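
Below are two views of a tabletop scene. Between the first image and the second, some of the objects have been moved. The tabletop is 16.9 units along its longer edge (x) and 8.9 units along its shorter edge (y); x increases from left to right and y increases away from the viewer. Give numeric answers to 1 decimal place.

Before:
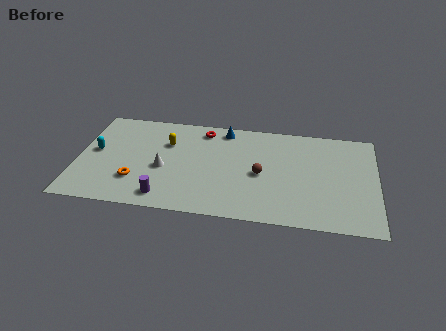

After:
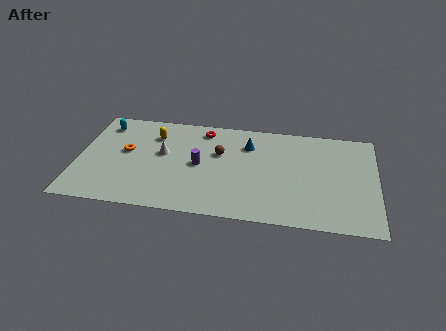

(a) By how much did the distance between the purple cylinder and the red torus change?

-3.4

Before: roughly 6.6 units apart; after: 3.2. That's 3.4 units closer together.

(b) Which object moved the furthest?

the purple cylinder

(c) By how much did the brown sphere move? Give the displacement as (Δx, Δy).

(-2.4, 1.5)

From the two frames, the brown sphere sits at roughly (10.4, 4.1) before and (8.0, 5.6) after.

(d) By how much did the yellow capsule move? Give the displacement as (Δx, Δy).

(-0.8, 0.6)

From the two frames, the yellow capsule sits at roughly (5.0, 6.1) before and (4.2, 6.7) after.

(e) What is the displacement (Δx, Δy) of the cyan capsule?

(0.3, 2.5)

From the two frames, the cyan capsule sits at roughly (1.0, 4.8) before and (1.3, 7.3) after.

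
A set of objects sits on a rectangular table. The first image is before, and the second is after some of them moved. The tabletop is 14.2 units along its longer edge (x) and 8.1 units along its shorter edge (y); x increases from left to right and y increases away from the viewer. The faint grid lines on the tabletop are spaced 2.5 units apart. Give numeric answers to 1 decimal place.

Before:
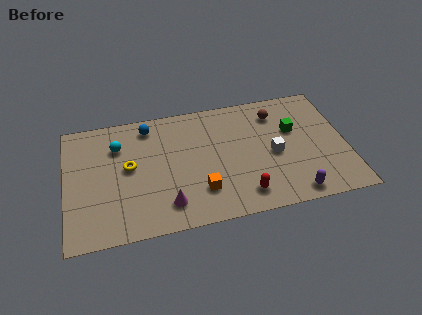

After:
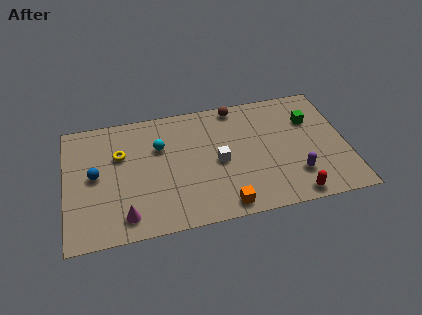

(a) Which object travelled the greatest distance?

the blue sphere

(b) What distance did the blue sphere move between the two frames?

3.9

From (4.3, 6.9) to (1.5, 4.2), the blue sphere covered √(2.8² + 2.7²) ≈ 3.9 units.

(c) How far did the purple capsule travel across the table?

1.2

The purple capsule moved from about (11.3, 0.9) to (11.5, 2.1), a distance of √(0.2² + 1.2²) ≈ 1.2.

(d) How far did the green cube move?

1.0

The green cube was near (11.6, 5.1) before and (12.5, 5.6) after, so it travelled √(0.9² + 0.5²) ≈ 1.0 units.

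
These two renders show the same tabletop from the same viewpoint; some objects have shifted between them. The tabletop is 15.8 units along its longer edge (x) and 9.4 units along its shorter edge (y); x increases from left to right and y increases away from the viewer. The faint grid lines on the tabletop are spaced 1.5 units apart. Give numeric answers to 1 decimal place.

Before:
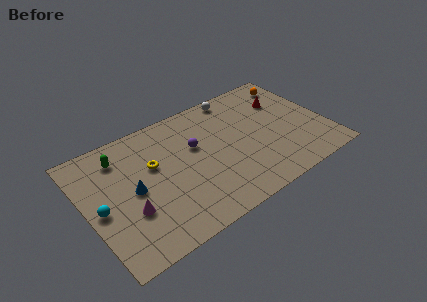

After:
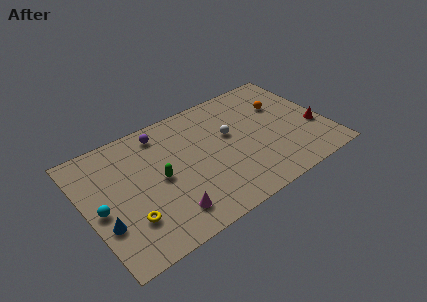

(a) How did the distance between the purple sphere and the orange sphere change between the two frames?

+0.6

They were about 7.5 units apart before and 8.1 after — 0.6 units further apart.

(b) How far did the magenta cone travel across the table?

2.7

From (2.5, 3.2) to (4.8, 1.8), the magenta cone covered √(2.3² + 1.4²) ≈ 2.7 units.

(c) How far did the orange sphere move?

1.9

From (14.5, 7.8) to (13.3, 6.3), the orange sphere covered √(1.2² + 1.5²) ≈ 1.9 units.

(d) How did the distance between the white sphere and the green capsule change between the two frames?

-3.1

They were about 8.1 units apart before and 5.0 after — 3.1 units closer together.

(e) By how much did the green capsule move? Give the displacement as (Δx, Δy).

(2.1, -2.9)

From the two frames, the green capsule sits at roughly (2.6, 7.5) before and (4.7, 4.6) after.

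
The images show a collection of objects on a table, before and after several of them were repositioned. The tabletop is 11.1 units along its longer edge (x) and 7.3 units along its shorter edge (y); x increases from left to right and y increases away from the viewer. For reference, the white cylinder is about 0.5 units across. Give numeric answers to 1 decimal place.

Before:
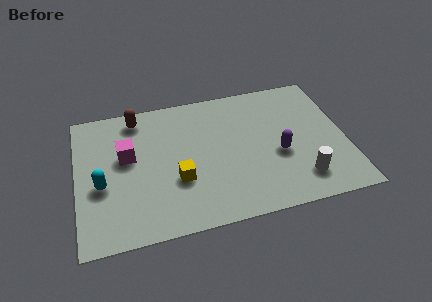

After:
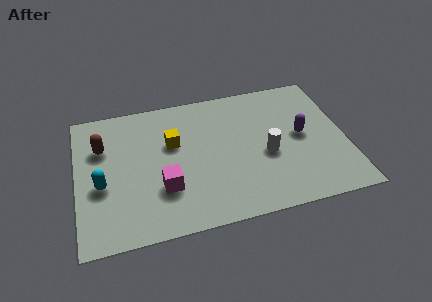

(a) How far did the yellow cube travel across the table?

2.0

The yellow cube moved from about (4.1, 2.6) to (4.0, 4.6), a distance of √(0.1² + 2.0²) ≈ 2.0.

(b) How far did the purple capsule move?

1.3

The purple capsule was near (8.3, 3.0) before and (9.3, 3.8) after, so it travelled √(1.0² + 0.8²) ≈ 1.3 units.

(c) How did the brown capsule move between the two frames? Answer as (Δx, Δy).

(-1.5, -1.3)

From the two frames, the brown capsule sits at roughly (2.6, 6.3) before and (1.1, 5.0) after.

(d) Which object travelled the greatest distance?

the magenta cube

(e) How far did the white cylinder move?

2.1

From (9.1, 1.5) to (7.8, 3.1), the white cylinder covered √(1.3² + 1.6²) ≈ 2.1 units.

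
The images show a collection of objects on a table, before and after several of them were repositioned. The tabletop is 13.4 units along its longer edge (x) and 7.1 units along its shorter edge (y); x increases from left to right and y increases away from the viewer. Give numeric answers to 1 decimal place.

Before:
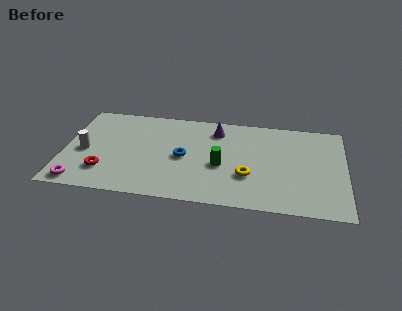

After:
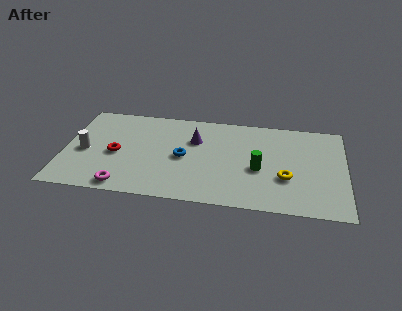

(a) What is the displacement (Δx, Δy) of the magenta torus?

(2.1, 0.0)

From the two frames, the magenta torus sits at roughly (0.9, 0.8) before and (3.0, 0.8) after.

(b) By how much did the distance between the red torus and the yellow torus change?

+1.3

The distance was about 6.8 in the first image and 8.1 in the second, so they moved 1.3 units further apart.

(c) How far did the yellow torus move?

1.8

The yellow torus moved from about (8.8, 2.4) to (10.6, 2.5), a distance of √(1.8² + 0.1²) ≈ 1.8.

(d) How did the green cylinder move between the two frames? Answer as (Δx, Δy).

(1.8, 0.0)

The green cylinder was at about (7.5, 3.0) and moved to about (9.3, 3.0).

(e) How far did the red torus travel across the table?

1.5

The red torus moved from about (2.0, 1.8) to (2.5, 3.2), a distance of √(0.5² + 1.4²) ≈ 1.5.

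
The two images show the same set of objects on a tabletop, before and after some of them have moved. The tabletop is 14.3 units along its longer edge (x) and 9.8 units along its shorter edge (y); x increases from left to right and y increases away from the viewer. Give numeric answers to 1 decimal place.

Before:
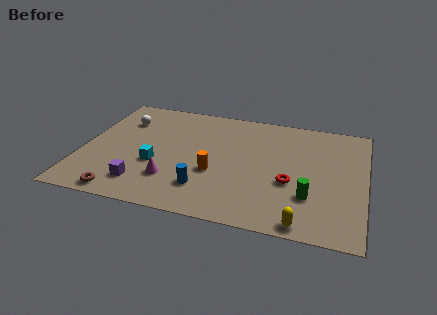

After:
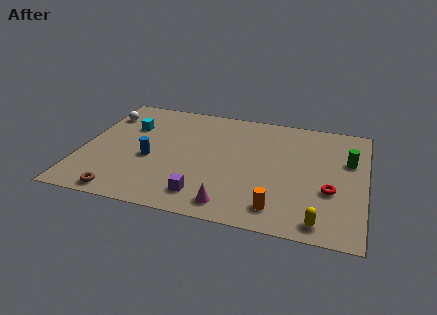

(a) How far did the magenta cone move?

3.4

The magenta cone was near (4.7, 2.6) before and (7.8, 1.3) after, so it travelled √(3.1² + 1.3²) ≈ 3.4 units.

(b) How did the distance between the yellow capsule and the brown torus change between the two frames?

+0.8

Before: roughly 9.0 units apart; after: 9.8. That's 0.8 units further apart.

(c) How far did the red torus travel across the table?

2.0

The red torus moved from about (10.6, 3.8) to (12.6, 3.6), a distance of √(2.0² + 0.2²) ≈ 2.0.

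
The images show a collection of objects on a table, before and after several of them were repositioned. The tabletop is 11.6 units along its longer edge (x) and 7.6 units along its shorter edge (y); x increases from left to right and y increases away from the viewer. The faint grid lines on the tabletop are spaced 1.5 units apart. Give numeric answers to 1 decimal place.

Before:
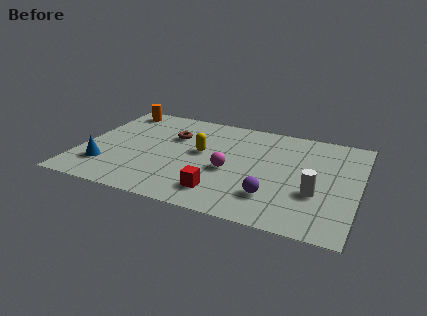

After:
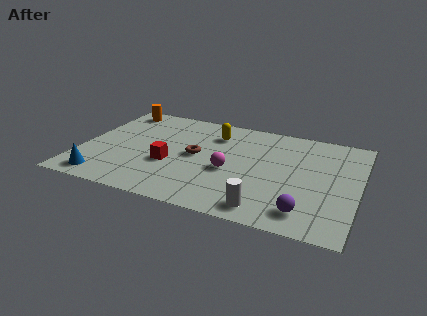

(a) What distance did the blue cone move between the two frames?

0.9

The blue cone was near (1.2, 1.9) before and (1.2, 1.0) after, so it travelled √(0.0² + 0.9²) ≈ 0.9 units.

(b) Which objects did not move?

the orange cylinder and the magenta sphere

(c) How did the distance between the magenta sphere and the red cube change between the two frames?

+0.8

Before: roughly 1.7 units apart; after: 2.5. That's 0.8 units further apart.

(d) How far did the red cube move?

2.7

From (6.1, 1.5) to (3.8, 2.9), the red cube covered √(2.3² + 1.4²) ≈ 2.7 units.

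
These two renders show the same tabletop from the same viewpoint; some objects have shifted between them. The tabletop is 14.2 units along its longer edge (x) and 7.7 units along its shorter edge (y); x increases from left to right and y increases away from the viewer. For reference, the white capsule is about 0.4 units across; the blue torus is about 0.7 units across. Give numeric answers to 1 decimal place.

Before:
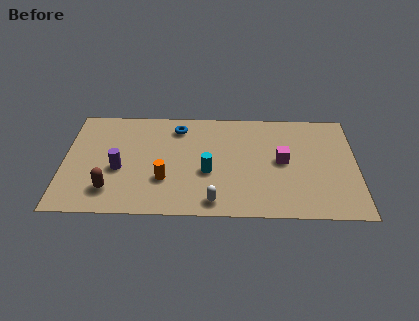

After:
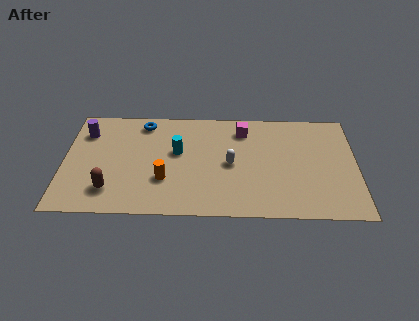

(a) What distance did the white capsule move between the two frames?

2.8

From (7.3, 1.0) to (8.1, 3.7), the white capsule covered √(0.8² + 2.7²) ≈ 2.8 units.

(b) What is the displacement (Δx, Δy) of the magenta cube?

(-1.9, 2.2)

The magenta cube was at about (10.6, 4.0) and moved to about (8.7, 6.2).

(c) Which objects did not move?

the brown capsule and the orange cylinder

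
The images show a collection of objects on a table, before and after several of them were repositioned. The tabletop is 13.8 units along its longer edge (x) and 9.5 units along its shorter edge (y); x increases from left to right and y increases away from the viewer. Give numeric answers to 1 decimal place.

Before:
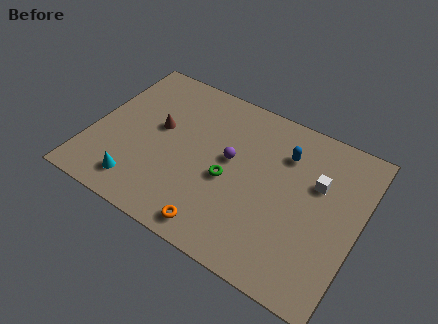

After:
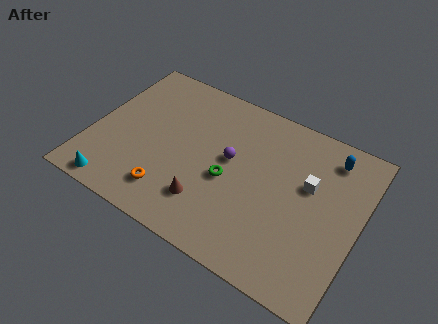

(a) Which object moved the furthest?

the brown cone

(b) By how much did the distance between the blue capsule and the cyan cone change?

+3.6

They were about 8.7 units apart before and 12.3 after — 3.6 units further apart.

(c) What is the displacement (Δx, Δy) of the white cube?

(-0.4, -0.3)

From the two frames, the white cube sits at roughly (11.5, 6.1) before and (11.1, 5.8) after.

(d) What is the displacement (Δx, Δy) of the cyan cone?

(-1.1, -0.7)

The cyan cone started near (2.9, 1.6) and ended near (1.8, 0.9).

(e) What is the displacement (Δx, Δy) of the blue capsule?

(2.2, 0.9)

The blue capsule was at about (9.7, 7.0) and moved to about (11.9, 7.9).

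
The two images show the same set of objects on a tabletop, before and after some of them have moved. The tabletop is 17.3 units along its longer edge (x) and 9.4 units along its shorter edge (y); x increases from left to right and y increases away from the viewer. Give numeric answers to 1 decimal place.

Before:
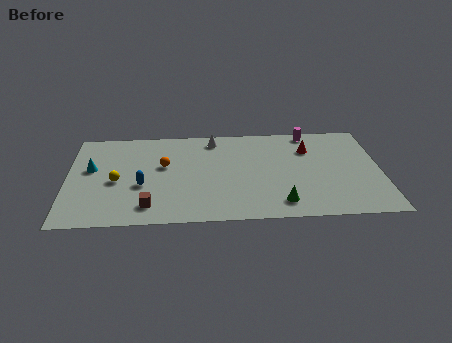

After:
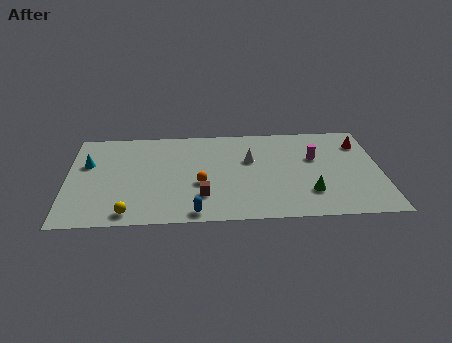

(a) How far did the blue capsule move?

4.0

The blue capsule was near (4.1, 3.7) before and (7.0, 0.9) after, so it travelled √(2.9² + 2.8²) ≈ 4.0 units.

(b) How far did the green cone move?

1.8

From (11.7, 1.6) to (13.3, 2.5), the green cone covered √(1.6² + 0.9²) ≈ 1.8 units.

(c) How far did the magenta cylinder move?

2.6

From (13.5, 8.5) to (13.7, 5.9), the magenta cylinder covered √(0.2² + 2.6²) ≈ 2.6 units.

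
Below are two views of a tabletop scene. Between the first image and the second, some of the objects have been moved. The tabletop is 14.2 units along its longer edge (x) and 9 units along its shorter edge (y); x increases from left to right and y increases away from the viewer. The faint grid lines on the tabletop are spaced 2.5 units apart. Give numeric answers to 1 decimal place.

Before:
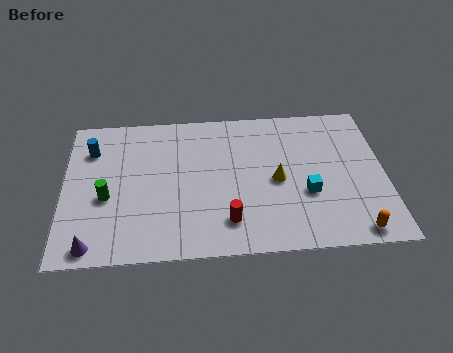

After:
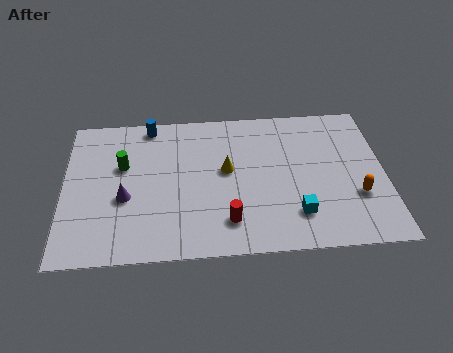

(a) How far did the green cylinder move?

2.0

The green cylinder was near (1.9, 3.7) before and (2.6, 5.6) after, so it travelled √(0.7² + 1.9²) ≈ 2.0 units.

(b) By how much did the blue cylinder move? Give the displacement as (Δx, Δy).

(2.6, 1.4)

From the two frames, the blue cylinder sits at roughly (1.2, 6.7) before and (3.8, 8.1) after.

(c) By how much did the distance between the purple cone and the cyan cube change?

-2.1

The distance was about 9.7 in the first image and 7.6 in the second, so they moved 2.1 units closer together.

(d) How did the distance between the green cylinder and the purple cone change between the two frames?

-0.9

They were about 2.9 units apart before and 2.0 after — 0.9 units closer together.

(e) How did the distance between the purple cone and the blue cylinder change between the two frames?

-1.2

They were about 5.8 units apart before and 4.6 after — 1.2 units closer together.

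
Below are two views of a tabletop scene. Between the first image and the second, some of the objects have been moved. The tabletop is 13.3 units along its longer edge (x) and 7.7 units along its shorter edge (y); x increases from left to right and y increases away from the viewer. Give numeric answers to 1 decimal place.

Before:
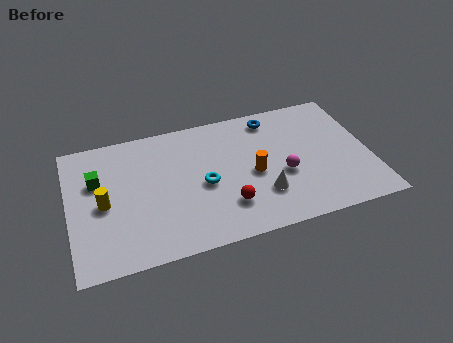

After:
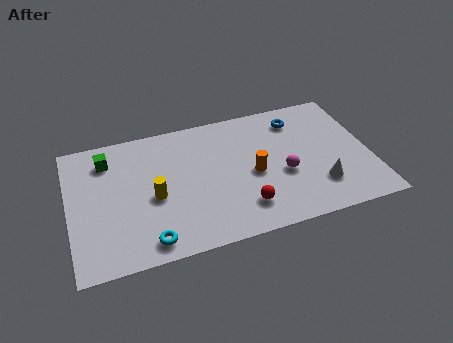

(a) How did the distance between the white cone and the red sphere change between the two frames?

+1.8

Before: roughly 1.6 units apart; after: 3.4. That's 1.8 units further apart.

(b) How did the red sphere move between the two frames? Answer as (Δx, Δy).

(0.7, -0.3)

The red sphere started near (6.8, 2.0) and ended near (7.5, 1.7).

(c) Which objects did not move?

the magenta sphere and the orange cylinder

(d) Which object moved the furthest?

the cyan torus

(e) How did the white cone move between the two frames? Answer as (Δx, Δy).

(2.5, -0.2)

The white cone started near (8.4, 2.2) and ended near (10.9, 2.0).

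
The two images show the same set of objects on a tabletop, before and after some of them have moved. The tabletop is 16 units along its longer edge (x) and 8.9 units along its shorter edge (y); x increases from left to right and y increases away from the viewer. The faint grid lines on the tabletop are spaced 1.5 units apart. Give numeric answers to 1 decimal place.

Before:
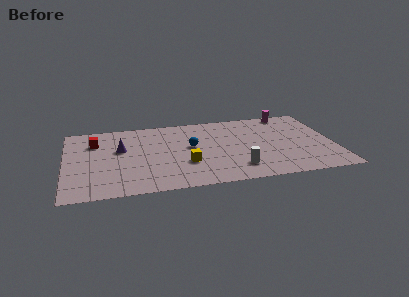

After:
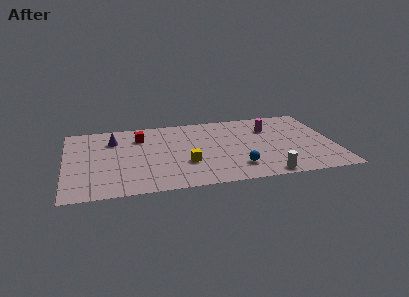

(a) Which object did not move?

the yellow cube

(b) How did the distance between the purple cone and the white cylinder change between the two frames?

+2.9

The distance was about 7.6 in the first image and 10.5 in the second, so they moved 2.9 units further apart.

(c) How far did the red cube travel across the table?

2.7

From (1.8, 6.5) to (4.5, 6.7), the red cube covered √(2.7² + 0.2²) ≈ 2.7 units.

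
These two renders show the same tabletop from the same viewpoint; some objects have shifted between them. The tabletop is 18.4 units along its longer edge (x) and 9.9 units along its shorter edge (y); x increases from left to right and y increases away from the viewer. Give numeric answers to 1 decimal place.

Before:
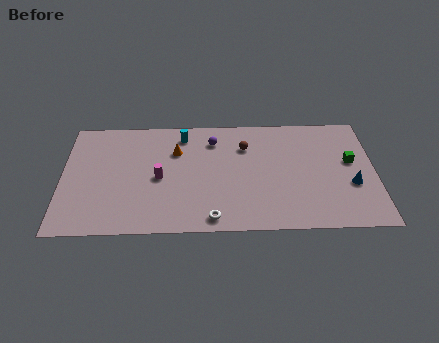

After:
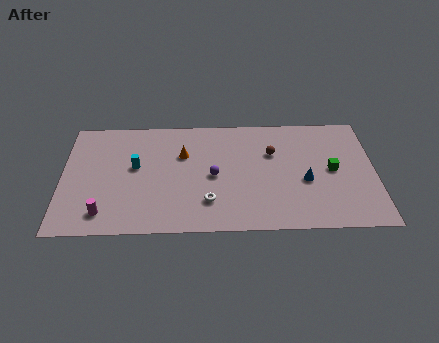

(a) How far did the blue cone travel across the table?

2.7

The blue cone was near (17.0, 3.7) before and (14.3, 4.1) after, so it travelled √(2.7² + 0.4²) ≈ 2.7 units.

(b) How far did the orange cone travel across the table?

0.5

The orange cone moved from about (6.7, 6.9) to (7.1, 6.6), a distance of √(0.4² + 0.3²) ≈ 0.5.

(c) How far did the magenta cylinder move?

4.3

From (5.7, 4.6) to (2.5, 1.7), the magenta cylinder covered √(3.2² + 2.9²) ≈ 4.3 units.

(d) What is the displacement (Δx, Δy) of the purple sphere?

(0.0, -3.1)

From the two frames, the purple sphere sits at roughly (8.9, 7.8) before and (8.9, 4.7) after.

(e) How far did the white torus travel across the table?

1.4

From (8.8, 1.1) to (8.6, 2.5), the white torus covered √(0.2² + 1.4²) ≈ 1.4 units.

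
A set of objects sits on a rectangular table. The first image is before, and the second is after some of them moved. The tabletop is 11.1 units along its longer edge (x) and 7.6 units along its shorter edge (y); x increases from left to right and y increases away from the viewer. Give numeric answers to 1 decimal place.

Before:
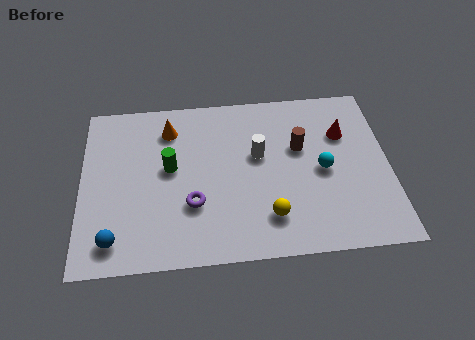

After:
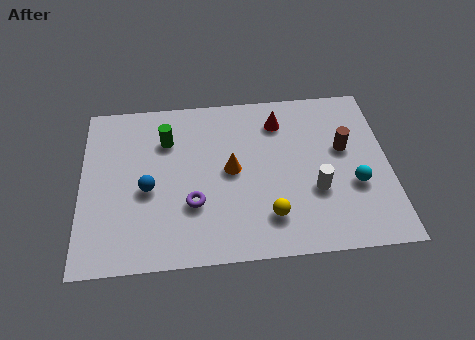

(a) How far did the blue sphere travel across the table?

2.4

The blue sphere was near (1.2, 1.2) before and (2.4, 3.3) after, so it travelled √(1.2² + 2.1²) ≈ 2.4 units.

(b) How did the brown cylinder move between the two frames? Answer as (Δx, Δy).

(1.6, -0.2)

The brown cylinder was at about (7.9, 4.7) and moved to about (9.5, 4.5).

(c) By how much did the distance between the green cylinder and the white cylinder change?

+2.8

The distance was about 3.2 in the first image and 6.0 in the second, so they moved 2.8 units further apart.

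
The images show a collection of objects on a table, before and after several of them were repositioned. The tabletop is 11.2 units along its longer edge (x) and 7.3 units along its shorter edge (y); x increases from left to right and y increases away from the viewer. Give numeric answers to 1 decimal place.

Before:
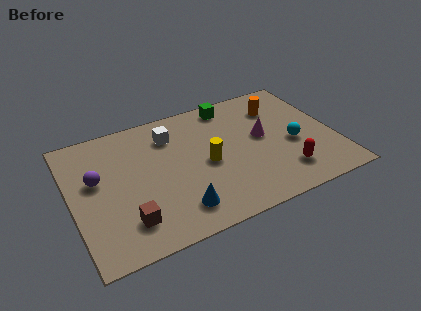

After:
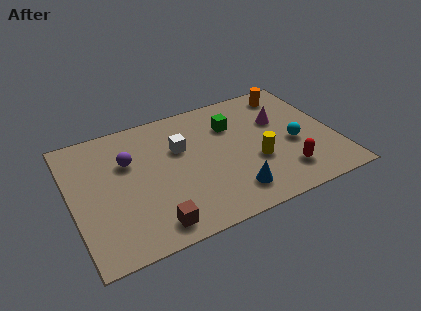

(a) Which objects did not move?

the red capsule and the cyan sphere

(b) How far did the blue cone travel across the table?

2.3

From (4.2, 1.4) to (6.5, 1.4), the blue cone covered √(2.3² + 0.0²) ≈ 2.3 units.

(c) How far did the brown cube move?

1.2

The brown cube moved from about (2.1, 1.6) to (3.1, 1.0), a distance of √(1.0² + 0.6²) ≈ 1.2.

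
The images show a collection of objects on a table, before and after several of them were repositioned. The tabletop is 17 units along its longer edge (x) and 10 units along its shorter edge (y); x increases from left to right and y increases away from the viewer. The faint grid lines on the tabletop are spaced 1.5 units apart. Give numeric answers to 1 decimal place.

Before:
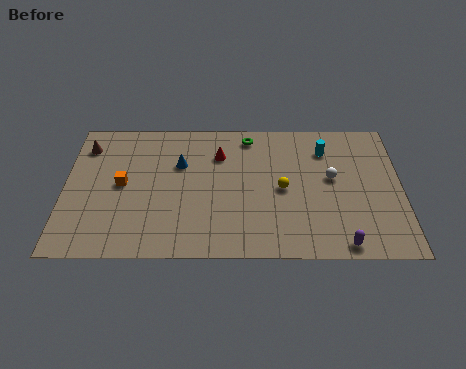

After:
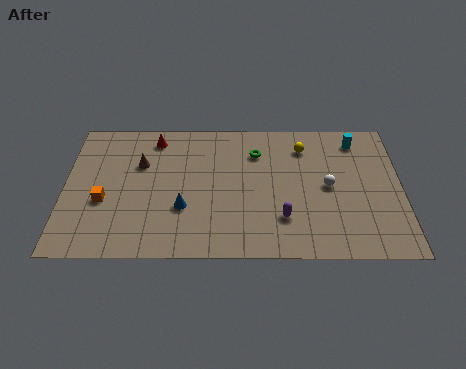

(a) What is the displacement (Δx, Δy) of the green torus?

(0.4, -1.2)

From the two frames, the green torus sits at roughly (9.3, 8.7) before and (9.7, 7.5) after.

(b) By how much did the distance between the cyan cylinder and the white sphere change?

+1.6

They were about 2.1 units apart before and 3.7 after — 1.6 units further apart.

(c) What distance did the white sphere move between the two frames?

0.6

The white sphere was near (13.5, 5.6) before and (13.3, 5.0) after, so it travelled √(0.2² + 0.6²) ≈ 0.6 units.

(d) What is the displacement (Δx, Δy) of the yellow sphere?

(1.1, 3.1)

From the two frames, the yellow sphere sits at roughly (11.0, 4.8) before and (12.1, 7.9) after.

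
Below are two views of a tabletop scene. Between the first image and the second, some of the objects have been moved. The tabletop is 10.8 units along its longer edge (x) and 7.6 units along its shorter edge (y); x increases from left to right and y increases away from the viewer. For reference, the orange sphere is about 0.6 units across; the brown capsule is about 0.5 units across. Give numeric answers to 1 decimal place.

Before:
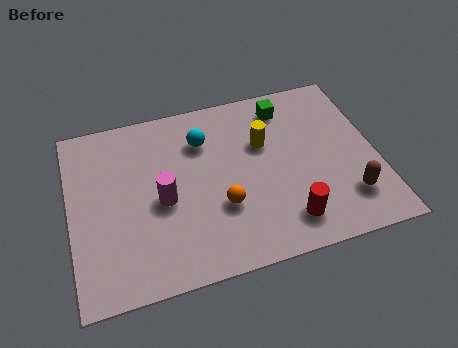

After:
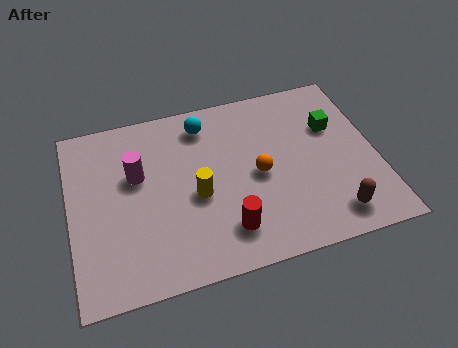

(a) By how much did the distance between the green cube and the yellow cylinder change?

+3.6

Before: roughly 1.7 units apart; after: 5.3. That's 3.6 units further apart.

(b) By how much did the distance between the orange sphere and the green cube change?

-1.4

They were about 4.5 units apart before and 3.1 after — 1.4 units closer together.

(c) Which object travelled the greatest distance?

the yellow cylinder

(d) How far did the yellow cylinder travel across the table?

3.0

The yellow cylinder moved from about (6.9, 4.9) to (4.4, 3.3), a distance of √(2.5² + 1.6²) ≈ 3.0.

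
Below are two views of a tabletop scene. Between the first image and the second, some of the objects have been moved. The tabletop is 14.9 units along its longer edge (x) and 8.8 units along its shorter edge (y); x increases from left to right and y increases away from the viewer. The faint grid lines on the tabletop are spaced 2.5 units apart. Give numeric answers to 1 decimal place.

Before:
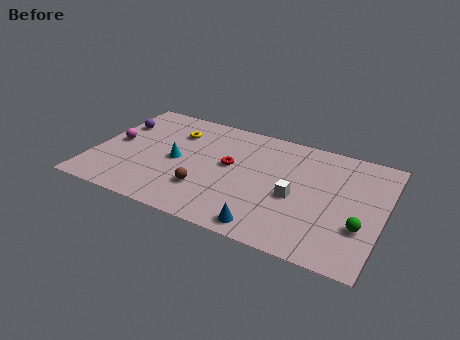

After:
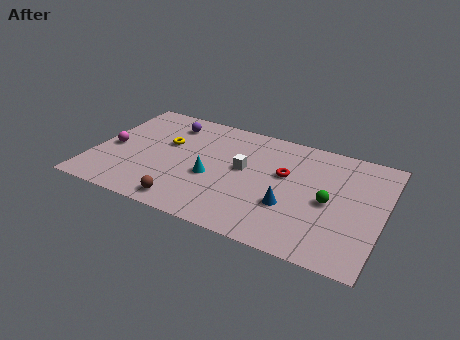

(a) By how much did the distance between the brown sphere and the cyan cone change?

+0.3

Before: roughly 2.4 units apart; after: 2.7. That's 0.3 units further apart.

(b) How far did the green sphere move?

2.1

The green sphere moved from about (13.9, 2.9) to (12.2, 4.1), a distance of √(1.7² + 1.2²) ≈ 2.1.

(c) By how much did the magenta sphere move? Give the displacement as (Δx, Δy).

(-0.1, -0.5)

From the two frames, the magenta sphere sits at roughly (1.0, 4.5) before and (0.9, 4.0) after.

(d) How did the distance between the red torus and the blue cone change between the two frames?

-2.2

The distance was about 4.6 in the first image and 2.4 in the second, so they moved 2.2 units closer together.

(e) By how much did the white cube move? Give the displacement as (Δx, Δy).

(-2.8, 1.1)

The white cube started near (10.5, 3.8) and ended near (7.7, 4.9).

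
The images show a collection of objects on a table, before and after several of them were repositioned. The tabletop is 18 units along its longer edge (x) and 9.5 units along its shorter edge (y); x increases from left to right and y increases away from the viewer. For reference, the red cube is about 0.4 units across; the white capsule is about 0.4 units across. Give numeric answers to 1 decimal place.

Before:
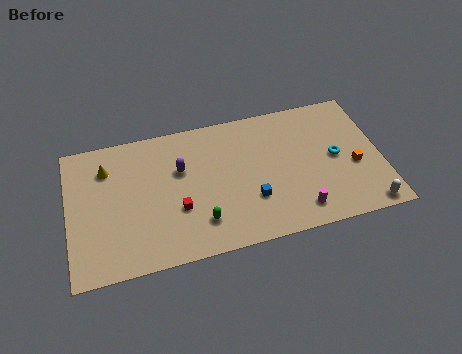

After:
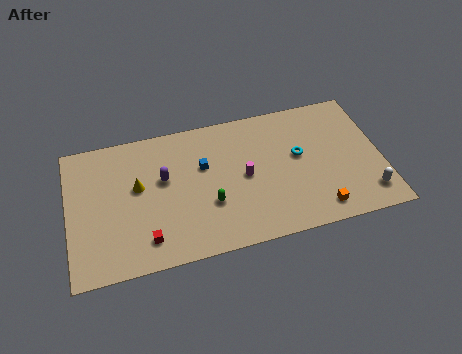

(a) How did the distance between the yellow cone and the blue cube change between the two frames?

-5.3

Before: roughly 9.1 units apart; after: 3.8. That's 5.3 units closer together.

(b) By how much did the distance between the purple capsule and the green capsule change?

-0.5

The distance was about 4.0 in the first image and 3.5 in the second, so they moved 0.5 units closer together.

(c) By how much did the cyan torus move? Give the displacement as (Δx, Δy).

(-2.1, 0.6)

The cyan torus started near (15.4, 4.8) and ended near (13.3, 5.4).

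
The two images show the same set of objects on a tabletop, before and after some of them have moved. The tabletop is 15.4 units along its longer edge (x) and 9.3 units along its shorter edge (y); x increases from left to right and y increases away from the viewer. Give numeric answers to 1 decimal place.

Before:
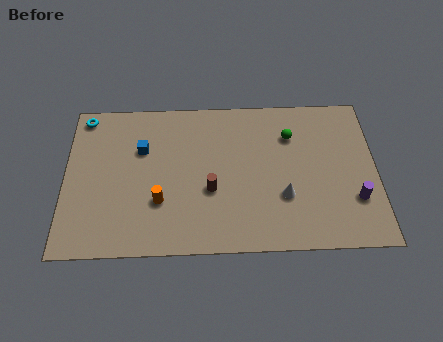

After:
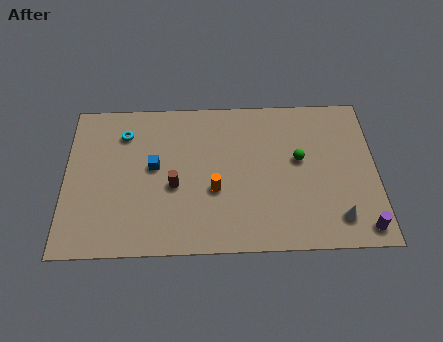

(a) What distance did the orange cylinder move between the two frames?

2.8

From (4.7, 3.0) to (7.4, 3.6), the orange cylinder covered √(2.7² + 0.6²) ≈ 2.8 units.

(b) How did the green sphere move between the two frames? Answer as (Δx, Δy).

(0.4, -1.5)

The green sphere started near (11.2, 6.8) and ended near (11.6, 5.3).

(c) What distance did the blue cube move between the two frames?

1.3

The blue cube was near (3.8, 6.2) before and (4.4, 5.1) after, so it travelled √(0.6² + 1.1²) ≈ 1.3 units.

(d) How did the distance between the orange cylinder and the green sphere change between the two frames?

-3.0

The distance was about 7.5 in the first image and 4.5 in the second, so they moved 3.0 units closer together.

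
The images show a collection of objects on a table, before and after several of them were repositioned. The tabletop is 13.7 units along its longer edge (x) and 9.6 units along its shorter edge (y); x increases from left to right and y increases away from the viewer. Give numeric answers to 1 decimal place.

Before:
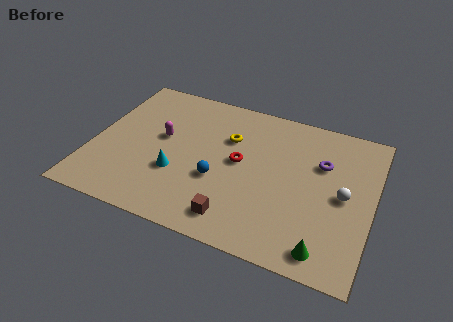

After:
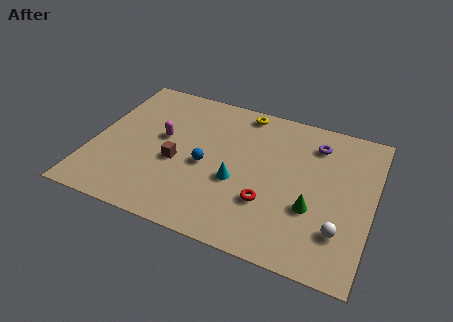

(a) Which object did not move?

the magenta capsule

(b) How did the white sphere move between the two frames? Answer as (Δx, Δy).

(0.0, -2.2)

From the two frames, the white sphere sits at roughly (12.3, 4.7) before and (12.3, 2.5) after.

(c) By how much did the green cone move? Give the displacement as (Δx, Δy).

(-0.8, 2.2)

From the two frames, the green cone sits at roughly (11.7, 1.2) before and (10.9, 3.4) after.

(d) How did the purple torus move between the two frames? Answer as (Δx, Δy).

(-0.4, 1.2)

The purple torus was at about (11.1, 6.4) and moved to about (10.7, 7.6).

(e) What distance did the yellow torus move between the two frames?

2.2

From (6.5, 6.5) to (7.0, 8.6), the yellow torus covered √(0.5² + 2.1²) ≈ 2.2 units.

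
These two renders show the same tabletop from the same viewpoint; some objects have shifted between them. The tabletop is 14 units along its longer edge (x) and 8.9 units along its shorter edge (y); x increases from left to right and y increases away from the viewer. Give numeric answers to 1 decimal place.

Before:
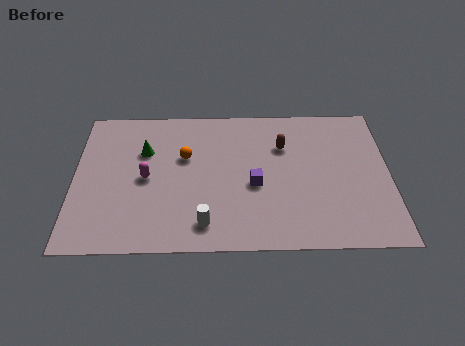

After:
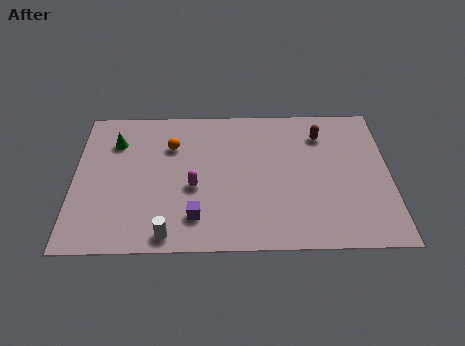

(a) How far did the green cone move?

1.4

The green cone moved from about (3.1, 6.0) to (1.8, 6.6), a distance of √(1.3² + 0.6²) ≈ 1.4.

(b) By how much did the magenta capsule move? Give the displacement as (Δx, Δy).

(2.1, -0.6)

The magenta capsule was at about (3.2, 4.3) and moved to about (5.3, 3.7).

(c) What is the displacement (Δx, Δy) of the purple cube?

(-2.6, -1.9)

From the two frames, the purple cube sits at roughly (8.0, 3.8) before and (5.4, 1.9) after.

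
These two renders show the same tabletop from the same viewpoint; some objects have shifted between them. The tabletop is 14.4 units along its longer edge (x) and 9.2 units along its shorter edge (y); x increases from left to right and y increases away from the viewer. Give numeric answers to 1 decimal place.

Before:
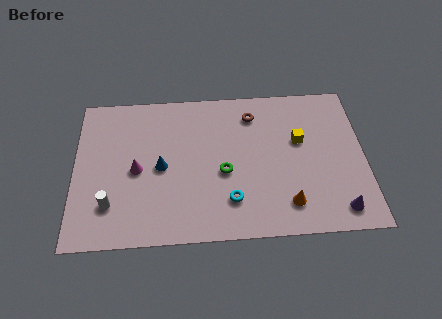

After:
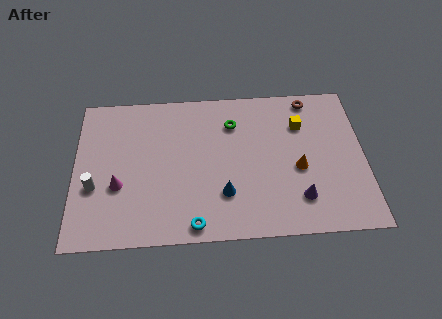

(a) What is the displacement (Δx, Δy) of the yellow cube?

(0.1, 1.0)

The yellow cube started near (11.2, 5.6) and ended near (11.3, 6.6).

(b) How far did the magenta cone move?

1.3

The magenta cone moved from about (3.1, 4.3) to (2.2, 3.4), a distance of √(0.9² + 0.9²) ≈ 1.3.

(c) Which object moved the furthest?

the blue cone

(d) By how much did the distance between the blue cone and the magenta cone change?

+4.1

The distance was about 1.2 in the first image and 5.3 in the second, so they moved 4.1 units further apart.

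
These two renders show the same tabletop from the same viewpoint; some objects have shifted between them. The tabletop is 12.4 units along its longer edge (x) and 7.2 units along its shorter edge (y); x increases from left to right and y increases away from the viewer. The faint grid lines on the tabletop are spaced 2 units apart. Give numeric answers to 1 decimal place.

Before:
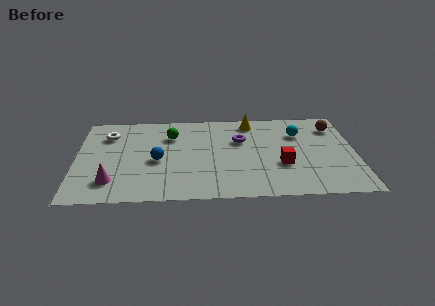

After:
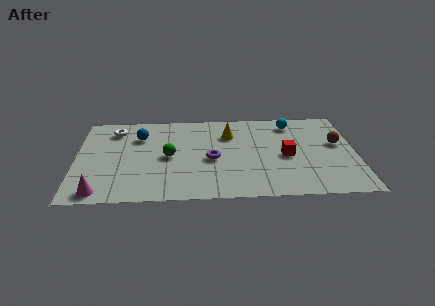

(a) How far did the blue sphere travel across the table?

2.2

From (3.6, 3.2) to (2.8, 5.2), the blue sphere covered √(0.8² + 2.0²) ≈ 2.2 units.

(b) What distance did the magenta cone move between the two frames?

0.9

The magenta cone moved from about (1.6, 1.6) to (1.1, 0.8), a distance of √(0.5² + 0.8²) ≈ 0.9.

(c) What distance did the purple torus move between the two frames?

2.0

From (7.3, 4.7) to (6.0, 3.2), the purple torus covered √(1.3² + 1.5²) ≈ 2.0 units.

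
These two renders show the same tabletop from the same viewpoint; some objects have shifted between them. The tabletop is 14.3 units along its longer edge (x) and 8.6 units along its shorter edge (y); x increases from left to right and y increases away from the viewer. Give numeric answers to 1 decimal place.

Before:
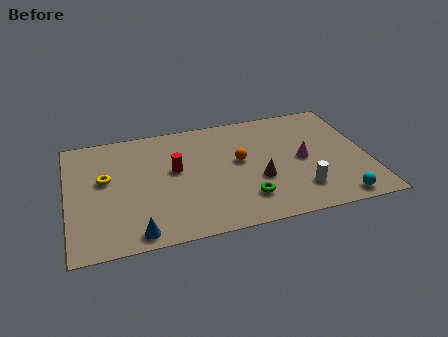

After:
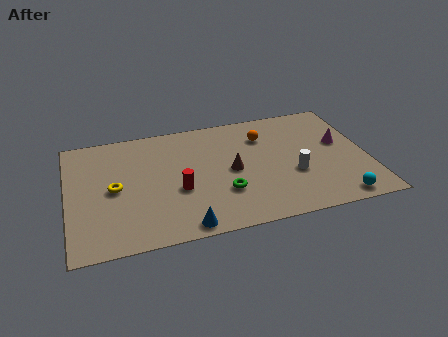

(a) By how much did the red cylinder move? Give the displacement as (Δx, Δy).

(0.1, -1.5)

The red cylinder started near (5.1, 4.9) and ended near (5.2, 3.4).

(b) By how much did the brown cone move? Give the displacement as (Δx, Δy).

(-1.2, 1.0)

The brown cone was at about (9.0, 3.2) and moved to about (7.8, 4.2).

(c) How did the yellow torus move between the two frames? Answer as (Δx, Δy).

(0.4, -0.8)

The yellow torus was at about (1.8, 5.0) and moved to about (2.2, 4.2).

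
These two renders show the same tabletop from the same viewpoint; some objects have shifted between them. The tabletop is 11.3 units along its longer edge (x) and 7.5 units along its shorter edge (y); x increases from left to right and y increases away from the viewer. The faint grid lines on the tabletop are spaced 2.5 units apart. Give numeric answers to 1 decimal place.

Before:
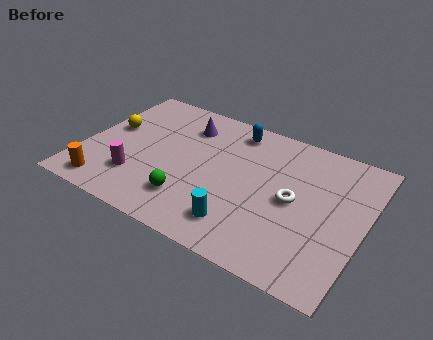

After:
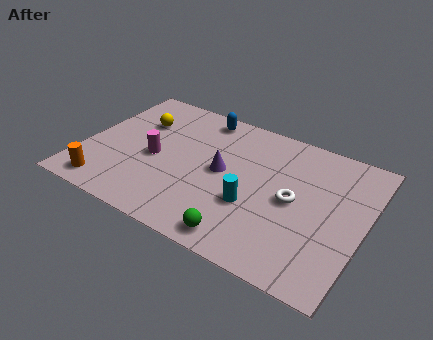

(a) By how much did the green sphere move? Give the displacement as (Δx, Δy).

(2.3, -0.9)

The green sphere was at about (4.6, 1.8) and moved to about (6.9, 0.9).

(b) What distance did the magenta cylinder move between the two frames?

1.5

The magenta cylinder moved from about (2.4, 2.0) to (2.9, 3.4), a distance of √(0.5² + 1.4²) ≈ 1.5.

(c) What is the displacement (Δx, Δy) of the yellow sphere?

(1.0, 0.9)

The yellow sphere was at about (0.9, 4.3) and moved to about (1.9, 5.2).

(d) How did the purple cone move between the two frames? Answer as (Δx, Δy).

(1.8, -1.9)

From the two frames, the purple cone sits at roughly (3.8, 5.8) before and (5.6, 3.9) after.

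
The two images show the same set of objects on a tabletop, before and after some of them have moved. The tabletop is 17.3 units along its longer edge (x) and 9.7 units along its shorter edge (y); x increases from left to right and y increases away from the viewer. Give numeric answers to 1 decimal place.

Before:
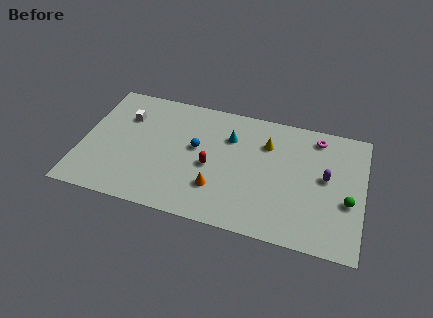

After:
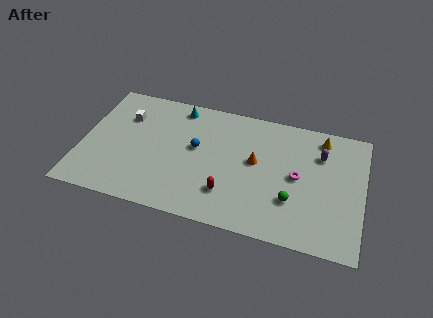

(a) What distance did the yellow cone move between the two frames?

3.5

The yellow cone moved from about (11.3, 7.0) to (14.6, 8.3), a distance of √(3.3² + 1.3²) ≈ 3.5.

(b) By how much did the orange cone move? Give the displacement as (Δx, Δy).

(2.2, 2.7)

The orange cone was at about (8.5, 2.7) and moved to about (10.7, 5.4).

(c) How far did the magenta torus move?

3.5

The magenta torus was near (14.3, 8.3) before and (13.3, 4.9) after, so it travelled √(1.0² + 3.4²) ≈ 3.5 units.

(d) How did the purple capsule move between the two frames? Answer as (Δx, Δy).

(-0.4, 1.7)

From the two frames, the purple capsule sits at roughly (15.0, 5.3) before and (14.6, 7.0) after.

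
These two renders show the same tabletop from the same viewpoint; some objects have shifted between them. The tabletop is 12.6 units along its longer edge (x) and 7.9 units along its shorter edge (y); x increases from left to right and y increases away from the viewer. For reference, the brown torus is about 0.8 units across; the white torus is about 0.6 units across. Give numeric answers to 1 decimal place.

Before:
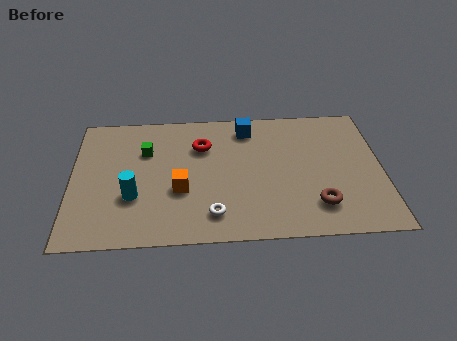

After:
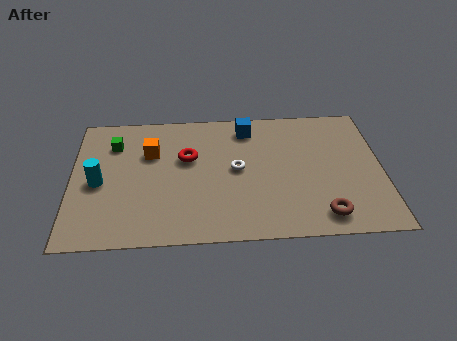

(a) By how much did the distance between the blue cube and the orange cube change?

-0.4

Before: roughly 4.6 units apart; after: 4.2. That's 0.4 units closer together.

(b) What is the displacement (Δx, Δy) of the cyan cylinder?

(-1.4, 0.9)

From the two frames, the cyan cylinder sits at roughly (2.5, 2.7) before and (1.1, 3.6) after.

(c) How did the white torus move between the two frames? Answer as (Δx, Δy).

(1.0, 2.6)

From the two frames, the white torus sits at roughly (5.7, 1.5) before and (6.7, 4.1) after.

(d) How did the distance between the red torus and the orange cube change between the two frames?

-1.2

Before: roughly 2.8 units apart; after: 1.6. That's 1.2 units closer together.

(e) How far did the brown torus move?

0.6

The brown torus moved from about (9.9, 1.8) to (10.1, 1.2), a distance of √(0.2² + 0.6²) ≈ 0.6.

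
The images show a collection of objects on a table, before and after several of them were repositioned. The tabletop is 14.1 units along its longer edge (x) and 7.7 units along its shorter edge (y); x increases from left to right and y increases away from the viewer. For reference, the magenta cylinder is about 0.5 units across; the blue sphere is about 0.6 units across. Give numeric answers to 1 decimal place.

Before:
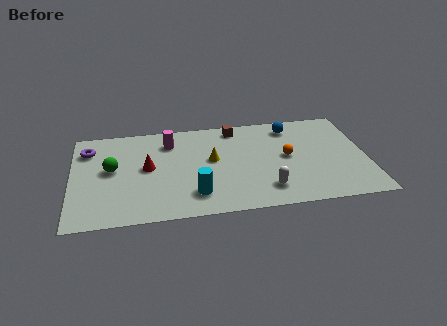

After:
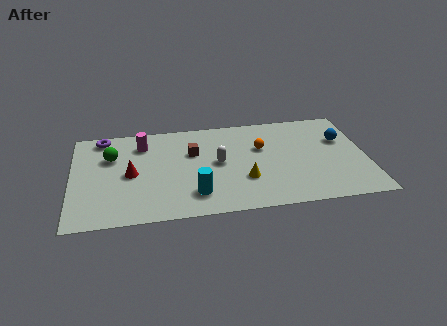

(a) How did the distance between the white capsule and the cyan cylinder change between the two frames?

-0.8

Before: roughly 3.4 units apart; after: 2.6. That's 0.8 units closer together.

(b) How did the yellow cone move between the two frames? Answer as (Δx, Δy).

(1.5, -1.8)

The yellow cone started near (6.7, 4.3) and ended near (8.2, 2.5).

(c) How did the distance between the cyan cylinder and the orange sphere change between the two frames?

-0.5

The distance was about 5.1 in the first image and 4.6 in the second, so they moved 0.5 units closer together.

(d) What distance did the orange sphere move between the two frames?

1.5

The orange sphere moved from about (10.3, 4.0) to (9.1, 4.9), a distance of √(1.2² + 0.9²) ≈ 1.5.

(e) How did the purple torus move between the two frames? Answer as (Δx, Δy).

(0.7, 0.9)

The purple torus started near (0.8, 5.9) and ended near (1.5, 6.8).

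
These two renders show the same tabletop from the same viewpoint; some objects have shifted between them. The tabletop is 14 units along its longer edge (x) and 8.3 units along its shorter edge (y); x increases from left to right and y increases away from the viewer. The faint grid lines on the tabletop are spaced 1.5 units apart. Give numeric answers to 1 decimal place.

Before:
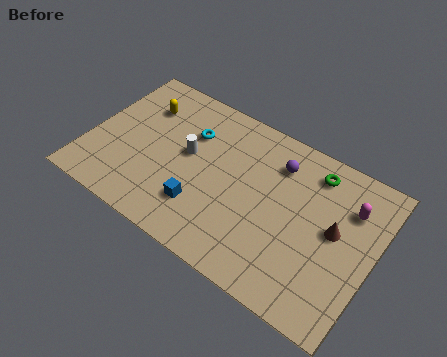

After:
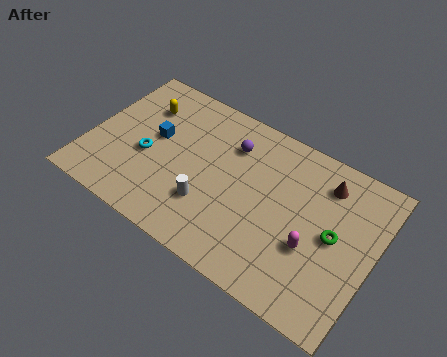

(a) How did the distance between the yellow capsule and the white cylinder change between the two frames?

+2.4

The distance was about 3.0 in the first image and 5.4 in the second, so they moved 2.4 units further apart.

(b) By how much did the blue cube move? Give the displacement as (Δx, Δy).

(-2.8, 2.5)

The blue cube was at about (5.9, 2.2) and moved to about (3.1, 4.7).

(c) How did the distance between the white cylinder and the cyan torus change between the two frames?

+2.2

They were about 1.2 units apart before and 3.4 after — 2.2 units further apart.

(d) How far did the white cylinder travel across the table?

2.5

The white cylinder moved from about (4.8, 4.6) to (6.2, 2.5), a distance of √(1.4² + 2.1²) ≈ 2.5.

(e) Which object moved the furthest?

the blue cube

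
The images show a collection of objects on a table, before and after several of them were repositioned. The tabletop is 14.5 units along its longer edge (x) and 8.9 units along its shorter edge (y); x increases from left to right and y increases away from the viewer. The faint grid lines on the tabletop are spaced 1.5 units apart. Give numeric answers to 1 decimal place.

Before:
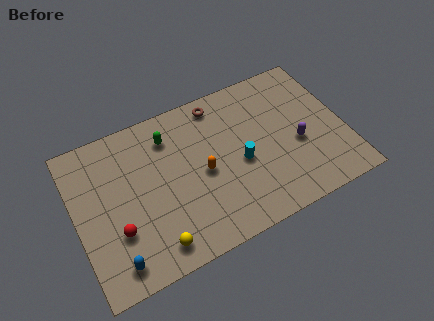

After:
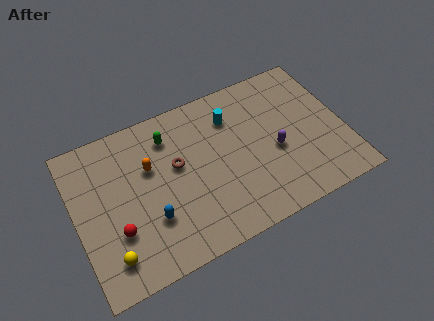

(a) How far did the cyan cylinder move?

2.8

The cyan cylinder moved from about (8.8, 3.9) to (8.7, 6.7), a distance of √(0.1² + 2.8²) ≈ 2.8.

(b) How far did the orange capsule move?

3.1

The orange capsule moved from about (6.8, 4.2) to (4.1, 5.7), a distance of √(2.7² + 1.5²) ≈ 3.1.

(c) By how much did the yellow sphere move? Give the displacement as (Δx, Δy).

(-2.3, 0.4)

The yellow sphere was at about (3.8, 1.3) and moved to about (1.5, 1.7).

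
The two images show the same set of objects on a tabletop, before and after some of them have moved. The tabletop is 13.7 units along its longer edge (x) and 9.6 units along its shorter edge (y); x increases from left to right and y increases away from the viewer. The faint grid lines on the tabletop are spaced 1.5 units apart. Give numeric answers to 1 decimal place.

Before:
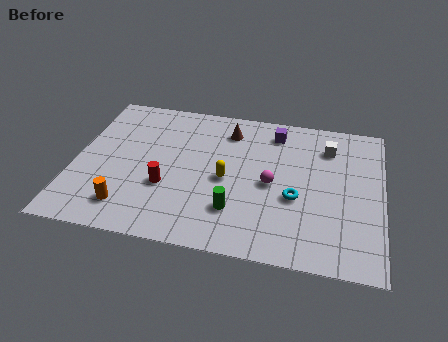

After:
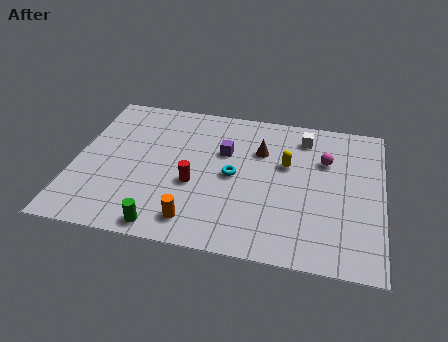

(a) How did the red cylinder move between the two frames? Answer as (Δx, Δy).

(1.2, 0.4)

The red cylinder was at about (4.2, 3.4) and moved to about (5.4, 3.8).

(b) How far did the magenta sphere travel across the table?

3.0

The magenta sphere moved from about (8.8, 4.5) to (11.1, 6.5), a distance of √(2.3² + 2.0²) ≈ 3.0.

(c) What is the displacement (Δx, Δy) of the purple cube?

(-2.2, -1.8)

The purple cube was at about (8.8, 8.0) and moved to about (6.6, 6.2).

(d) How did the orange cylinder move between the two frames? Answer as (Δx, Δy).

(3.0, -0.3)

From the two frames, the orange cylinder sits at roughly (2.6, 1.8) before and (5.6, 1.5) after.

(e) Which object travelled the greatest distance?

the green cylinder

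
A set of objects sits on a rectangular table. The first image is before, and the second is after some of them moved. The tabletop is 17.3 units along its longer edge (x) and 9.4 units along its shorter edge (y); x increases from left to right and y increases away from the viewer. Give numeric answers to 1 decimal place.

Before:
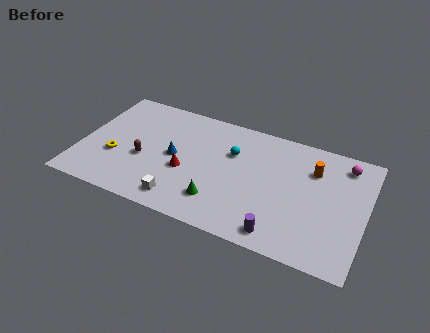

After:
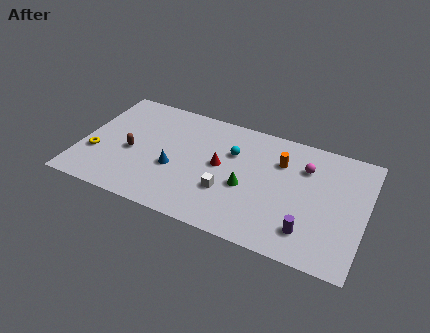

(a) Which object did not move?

the cyan sphere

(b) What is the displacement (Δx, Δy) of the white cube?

(2.6, 1.7)

The white cube started near (6.5, 1.4) and ended near (9.1, 3.1).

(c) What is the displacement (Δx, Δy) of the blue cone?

(0.1, -1.0)

From the two frames, the blue cone sits at roughly (5.7, 4.7) before and (5.8, 3.7) after.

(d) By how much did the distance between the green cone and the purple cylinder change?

+0.4

They were about 3.9 units apart before and 4.3 after — 0.4 units further apart.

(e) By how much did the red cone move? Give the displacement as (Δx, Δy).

(2.0, 1.2)

The red cone was at about (6.5, 3.8) and moved to about (8.5, 5.0).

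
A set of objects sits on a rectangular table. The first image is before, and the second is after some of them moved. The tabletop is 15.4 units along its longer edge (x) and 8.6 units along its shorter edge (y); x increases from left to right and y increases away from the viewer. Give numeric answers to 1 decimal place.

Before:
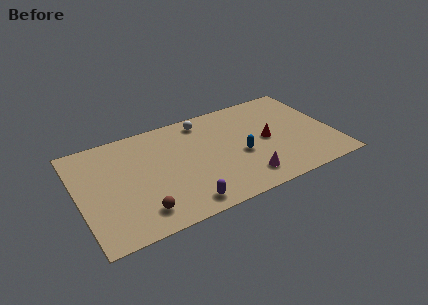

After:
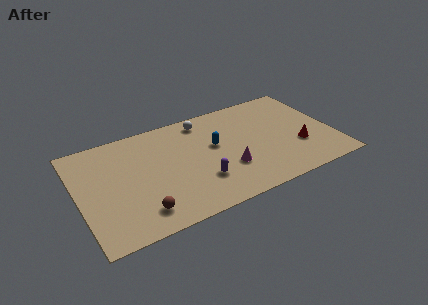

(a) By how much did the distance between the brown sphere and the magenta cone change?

-0.8

They were about 6.3 units apart before and 5.5 after — 0.8 units closer together.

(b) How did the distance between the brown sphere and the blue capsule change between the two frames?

-0.6

Before: roughly 6.6 units apart; after: 6.0. That's 0.6 units closer together.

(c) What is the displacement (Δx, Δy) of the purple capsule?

(1.2, 1.4)

The purple capsule started near (5.9, 1.1) and ended near (7.1, 2.5).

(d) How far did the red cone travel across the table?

2.2

The red cone moved from about (11.4, 4.2) to (13.2, 2.9), a distance of √(1.8² + 1.3²) ≈ 2.2.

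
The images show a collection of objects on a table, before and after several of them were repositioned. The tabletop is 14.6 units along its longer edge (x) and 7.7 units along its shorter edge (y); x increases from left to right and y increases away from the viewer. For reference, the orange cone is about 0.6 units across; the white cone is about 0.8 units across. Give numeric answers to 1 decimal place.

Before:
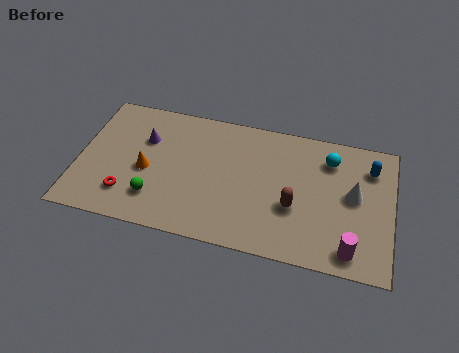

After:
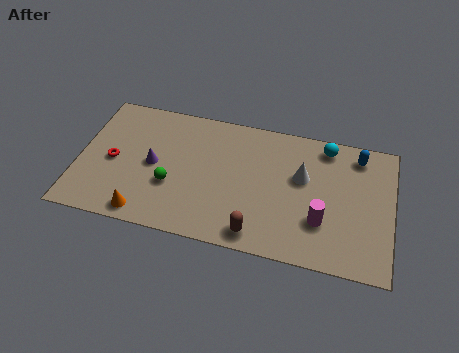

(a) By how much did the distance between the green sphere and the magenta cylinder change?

-2.1

Before: roughly 9.1 units apart; after: 7.0. That's 2.1 units closer together.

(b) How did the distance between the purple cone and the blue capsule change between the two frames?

-0.7

Before: roughly 10.5 units apart; after: 9.8. That's 0.7 units closer together.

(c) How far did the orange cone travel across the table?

2.5

The orange cone moved from about (3.2, 3.4) to (3.3, 0.9), a distance of √(0.1² + 2.5²) ≈ 2.5.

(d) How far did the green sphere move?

1.1

The green sphere was near (3.7, 1.9) before and (4.4, 2.8) after, so it travelled √(0.7² + 0.9²) ≈ 1.1 units.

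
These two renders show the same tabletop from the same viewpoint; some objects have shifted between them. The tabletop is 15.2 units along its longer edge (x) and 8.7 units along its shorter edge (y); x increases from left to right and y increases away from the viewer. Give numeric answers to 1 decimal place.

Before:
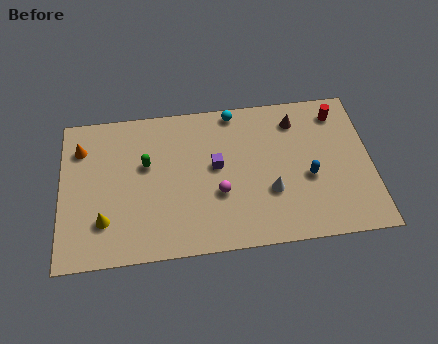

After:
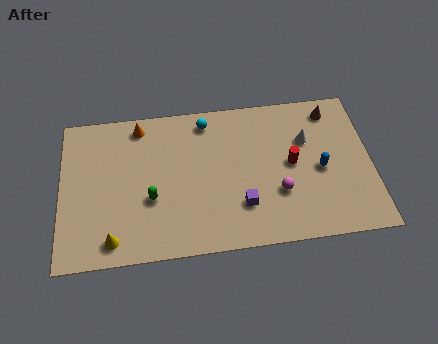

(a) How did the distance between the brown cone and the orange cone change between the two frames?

-1.1

The distance was about 10.6 in the first image and 9.5 in the second, so they moved 1.1 units closer together.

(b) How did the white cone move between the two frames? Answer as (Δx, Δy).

(1.9, 2.8)

The white cone started near (10.2, 3.0) and ended near (12.1, 5.8).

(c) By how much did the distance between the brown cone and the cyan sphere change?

+3.1

The distance was about 3.1 in the first image and 6.2 in the second, so they moved 3.1 units further apart.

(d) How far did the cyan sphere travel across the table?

1.5

The cyan sphere moved from about (8.6, 7.9) to (7.2, 7.5), a distance of √(1.4² + 0.4²) ≈ 1.5.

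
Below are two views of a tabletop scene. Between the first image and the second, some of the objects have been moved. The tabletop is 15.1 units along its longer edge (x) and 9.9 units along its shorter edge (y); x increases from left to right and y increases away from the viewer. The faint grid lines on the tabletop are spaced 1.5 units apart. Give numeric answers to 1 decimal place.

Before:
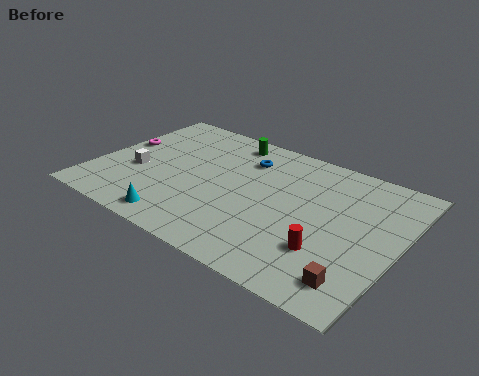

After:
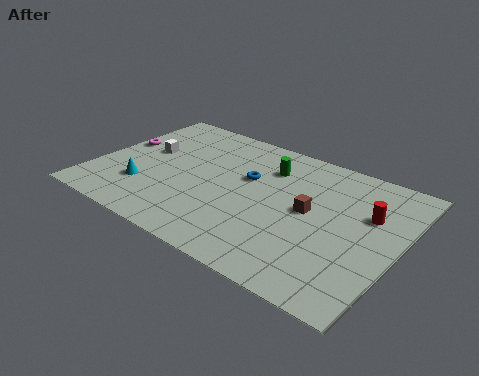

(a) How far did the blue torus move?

1.5

From (7.0, 7.5) to (7.4, 6.1), the blue torus covered √(0.4² + 1.4²) ≈ 1.5 units.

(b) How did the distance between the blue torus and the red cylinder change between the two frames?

-0.8

They were about 6.8 units apart before and 6.0 after — 0.8 units closer together.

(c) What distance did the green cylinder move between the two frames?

2.6

The green cylinder was near (5.9, 8.6) before and (8.2, 7.4) after, so it travelled √(2.3² + 1.2²) ≈ 2.6 units.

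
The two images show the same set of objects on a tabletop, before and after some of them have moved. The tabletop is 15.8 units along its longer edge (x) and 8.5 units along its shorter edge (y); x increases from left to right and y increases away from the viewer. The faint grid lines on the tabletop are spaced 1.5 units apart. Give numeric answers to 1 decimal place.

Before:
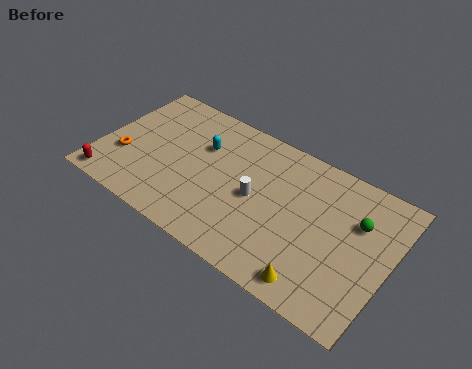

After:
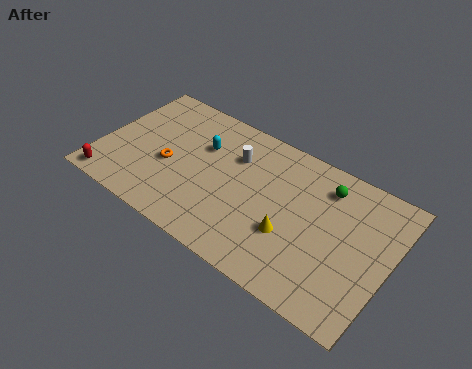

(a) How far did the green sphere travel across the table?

2.2

The green sphere was near (13.9, 5.7) before and (12.0, 6.8) after, so it travelled √(1.9² + 1.1²) ≈ 2.2 units.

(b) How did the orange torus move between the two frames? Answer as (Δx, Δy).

(2.4, 0.7)

The orange torus was at about (1.4, 2.9) and moved to about (3.8, 3.6).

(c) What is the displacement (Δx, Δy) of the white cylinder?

(-1.5, 1.9)

The white cylinder started near (8.6, 4.1) and ended near (7.1, 6.0).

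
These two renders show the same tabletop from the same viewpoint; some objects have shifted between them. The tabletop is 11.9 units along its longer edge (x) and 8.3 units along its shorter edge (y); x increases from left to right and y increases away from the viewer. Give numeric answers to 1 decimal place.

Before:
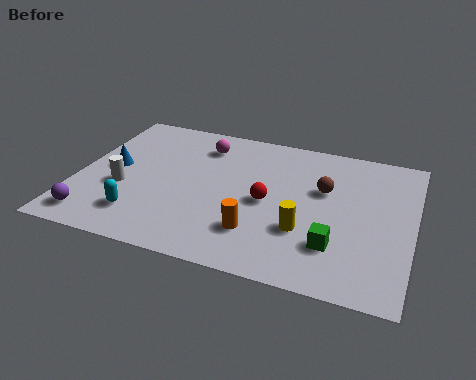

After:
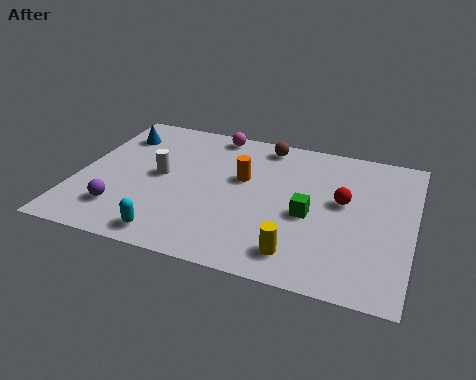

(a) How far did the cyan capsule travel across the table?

1.4

The cyan capsule moved from about (2.5, 1.8) to (3.7, 1.0), a distance of √(1.2² + 0.8²) ≈ 1.4.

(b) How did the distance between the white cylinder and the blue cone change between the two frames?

+1.6

Before: roughly 1.2 units apart; after: 2.8. That's 1.6 units further apart.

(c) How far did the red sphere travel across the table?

2.7

From (6.8, 3.9) to (9.4, 4.7), the red sphere covered √(2.6² + 0.8²) ≈ 2.7 units.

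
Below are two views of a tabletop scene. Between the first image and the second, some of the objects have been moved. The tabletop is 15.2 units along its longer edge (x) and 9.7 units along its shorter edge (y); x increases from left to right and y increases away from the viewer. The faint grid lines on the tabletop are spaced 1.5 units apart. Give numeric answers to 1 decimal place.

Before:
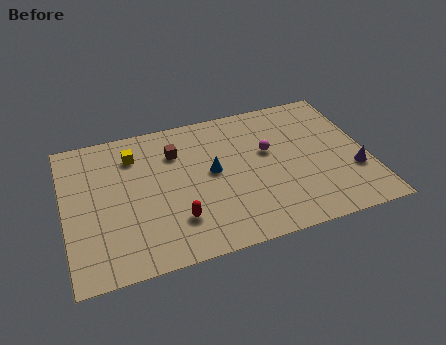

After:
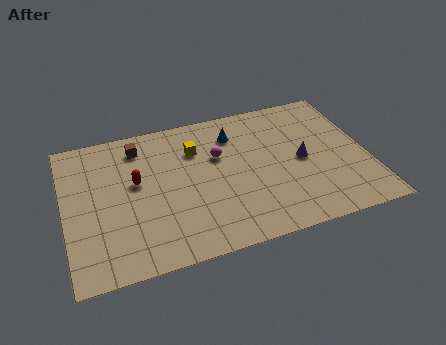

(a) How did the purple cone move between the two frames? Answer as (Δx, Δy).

(-2.5, 1.5)

The purple cone was at about (14.4, 3.2) and moved to about (11.9, 4.7).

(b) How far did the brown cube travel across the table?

2.0

The brown cube moved from about (5.7, 7.1) to (3.9, 8.0), a distance of √(1.8² + 0.9²) ≈ 2.0.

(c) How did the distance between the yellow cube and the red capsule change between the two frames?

-1.9

They were about 5.3 units apart before and 3.4 after — 1.9 units closer together.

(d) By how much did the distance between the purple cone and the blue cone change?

-3.0

Before: roughly 7.3 units apart; after: 4.3. That's 3.0 units closer together.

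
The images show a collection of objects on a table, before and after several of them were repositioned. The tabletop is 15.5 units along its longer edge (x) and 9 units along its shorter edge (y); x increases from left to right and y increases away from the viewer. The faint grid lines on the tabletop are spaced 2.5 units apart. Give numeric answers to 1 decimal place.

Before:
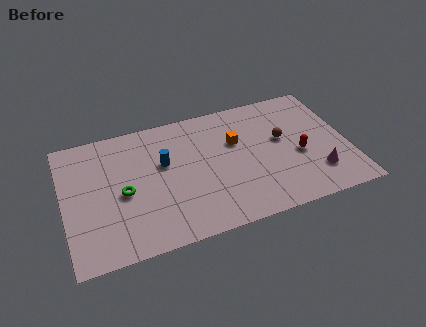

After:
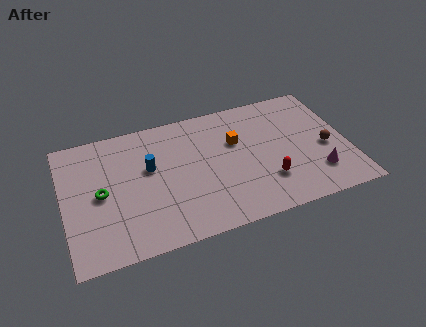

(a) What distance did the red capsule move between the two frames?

2.3

The red capsule was near (12.8, 3.8) before and (10.9, 2.5) after, so it travelled √(1.9² + 1.3²) ≈ 2.3 units.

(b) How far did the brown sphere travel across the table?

2.6

The brown sphere was near (12.0, 5.2) before and (14.3, 3.9) after, so it travelled √(2.3² + 1.3²) ≈ 2.6 units.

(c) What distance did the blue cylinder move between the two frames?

0.8

The blue cylinder was near (5.5, 5.5) before and (4.7, 5.4) after, so it travelled √(0.8² + 0.1²) ≈ 0.8 units.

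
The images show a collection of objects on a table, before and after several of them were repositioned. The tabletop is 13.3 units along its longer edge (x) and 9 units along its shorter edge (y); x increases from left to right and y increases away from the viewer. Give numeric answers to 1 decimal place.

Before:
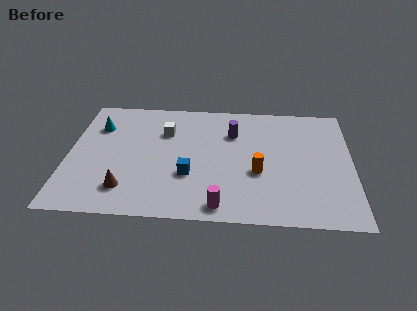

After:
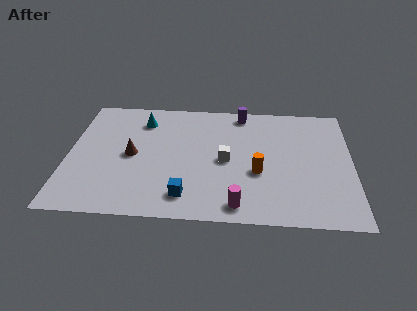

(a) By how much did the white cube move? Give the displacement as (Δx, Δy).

(2.9, -2.0)

The white cube started near (4.5, 6.3) and ended near (7.4, 4.3).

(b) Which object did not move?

the orange cylinder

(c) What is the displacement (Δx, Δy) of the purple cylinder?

(0.4, 1.6)

The purple cylinder started near (7.7, 6.4) and ended near (8.1, 8.0).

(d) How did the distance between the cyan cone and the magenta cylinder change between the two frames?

-0.5

They were about 8.1 units apart before and 7.6 after — 0.5 units closer together.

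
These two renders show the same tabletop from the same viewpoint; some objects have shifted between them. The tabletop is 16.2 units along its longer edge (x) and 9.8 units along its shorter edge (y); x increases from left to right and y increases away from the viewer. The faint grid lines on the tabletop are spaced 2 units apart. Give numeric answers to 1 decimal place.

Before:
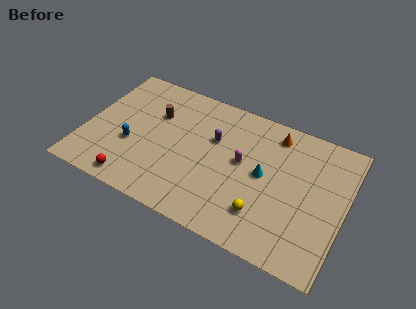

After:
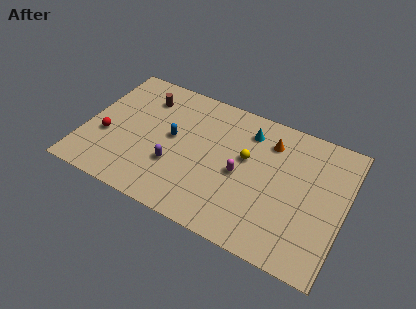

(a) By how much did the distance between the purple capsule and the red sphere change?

-2.4

The distance was about 6.8 in the first image and 4.4 in the second, so they moved 2.4 units closer together.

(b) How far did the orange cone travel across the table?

0.7

From (11.5, 8.3) to (11.3, 7.6), the orange cone covered √(0.2² + 0.7²) ≈ 0.7 units.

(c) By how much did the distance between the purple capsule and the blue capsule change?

-3.5

The distance was about 5.5 in the first image and 2.0 in the second, so they moved 3.5 units closer together.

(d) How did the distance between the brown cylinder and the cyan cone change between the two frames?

-0.7

They were about 7.3 units apart before and 6.6 after — 0.7 units closer together.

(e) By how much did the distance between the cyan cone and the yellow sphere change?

-0.7

Before: roughly 2.7 units apart; after: 2.0. That's 0.7 units closer together.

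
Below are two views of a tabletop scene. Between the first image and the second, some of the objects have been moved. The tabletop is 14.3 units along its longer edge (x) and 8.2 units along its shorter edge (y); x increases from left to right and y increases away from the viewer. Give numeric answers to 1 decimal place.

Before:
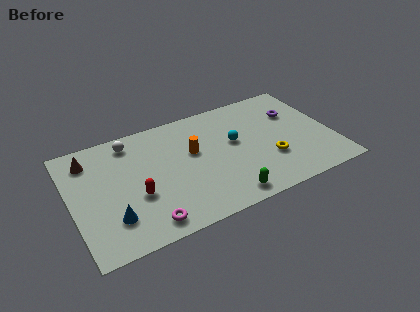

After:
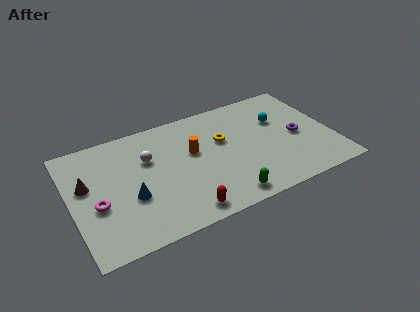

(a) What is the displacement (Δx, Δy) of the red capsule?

(2.3, -2.1)

The red capsule was at about (3.4, 3.1) and moved to about (5.7, 1.0).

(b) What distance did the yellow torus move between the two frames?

3.3

The yellow torus was near (10.7, 2.7) before and (8.4, 5.1) after, so it travelled √(2.3² + 2.4²) ≈ 3.3 units.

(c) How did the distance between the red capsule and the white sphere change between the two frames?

+0.7

They were about 3.9 units apart before and 4.6 after — 0.7 units further apart.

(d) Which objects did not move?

the green capsule and the orange cylinder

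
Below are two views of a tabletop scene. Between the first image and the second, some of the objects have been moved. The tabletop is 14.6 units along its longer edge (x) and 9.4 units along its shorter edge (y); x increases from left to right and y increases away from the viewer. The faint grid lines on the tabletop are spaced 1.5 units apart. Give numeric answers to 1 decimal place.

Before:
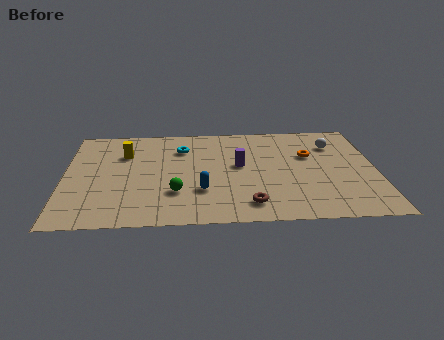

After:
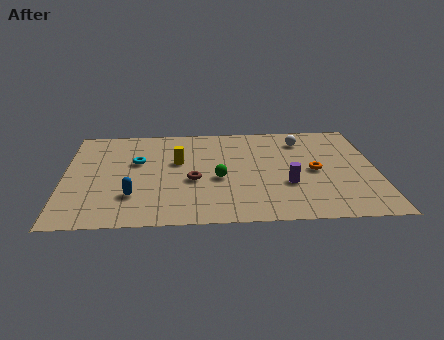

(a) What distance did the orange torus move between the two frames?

1.5

The orange torus was near (11.5, 6.0) before and (11.7, 4.5) after, so it travelled √(0.2² + 1.5²) ≈ 1.5 units.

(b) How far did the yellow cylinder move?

2.7

The yellow cylinder moved from about (2.8, 6.6) to (5.3, 5.7), a distance of √(2.5² + 0.9²) ≈ 2.7.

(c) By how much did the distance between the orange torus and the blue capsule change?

+2.7

The distance was about 6.0 in the first image and 8.7 in the second, so they moved 2.7 units further apart.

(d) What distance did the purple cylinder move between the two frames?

2.9

The purple cylinder was near (8.2, 5.2) before and (10.4, 3.3) after, so it travelled √(2.2² + 1.9²) ≈ 2.9 units.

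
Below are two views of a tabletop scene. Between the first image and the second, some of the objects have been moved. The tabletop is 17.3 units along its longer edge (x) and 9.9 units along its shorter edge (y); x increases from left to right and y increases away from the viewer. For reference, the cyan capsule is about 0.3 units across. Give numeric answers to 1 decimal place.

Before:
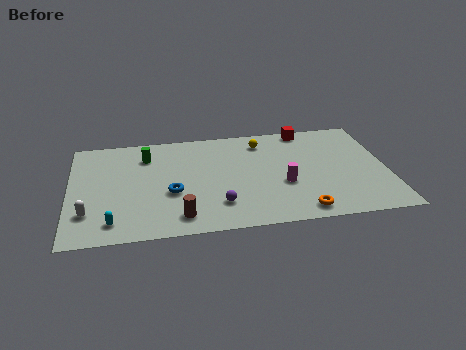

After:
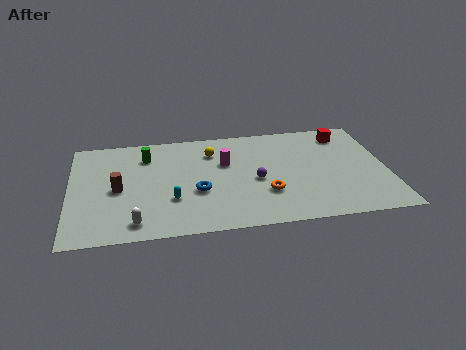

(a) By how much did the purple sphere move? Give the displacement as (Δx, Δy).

(2.1, 2.0)

The purple sphere started near (8.0, 2.4) and ended near (10.1, 4.4).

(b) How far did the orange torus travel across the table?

2.6

The orange torus was near (12.4, 1.2) before and (10.6, 3.1) after, so it travelled √(1.8² + 1.9²) ≈ 2.6 units.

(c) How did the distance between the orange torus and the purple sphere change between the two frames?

-3.2

The distance was about 4.6 in the first image and 1.4 in the second, so they moved 3.2 units closer together.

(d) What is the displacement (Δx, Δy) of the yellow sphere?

(-2.8, -0.6)

From the two frames, the yellow sphere sits at roughly (10.6, 8.1) before and (7.8, 7.5) after.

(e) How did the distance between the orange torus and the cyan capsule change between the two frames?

-5.0

Before: roughly 10.1 units apart; after: 5.1. That's 5.0 units closer together.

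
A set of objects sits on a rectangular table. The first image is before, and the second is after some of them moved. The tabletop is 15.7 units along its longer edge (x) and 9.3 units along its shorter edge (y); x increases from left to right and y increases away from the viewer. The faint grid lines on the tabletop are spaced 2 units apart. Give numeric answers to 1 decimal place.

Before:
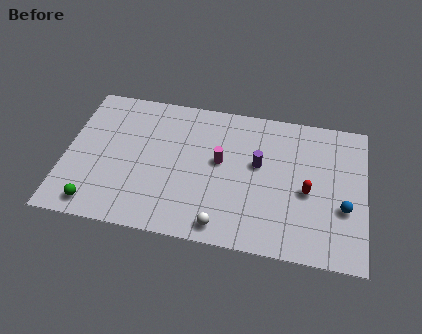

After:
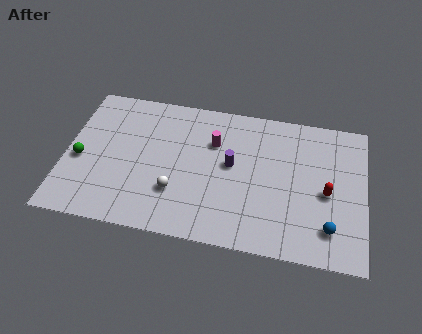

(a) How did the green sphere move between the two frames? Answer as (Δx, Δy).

(-1.0, 2.8)

The green sphere started near (1.8, 1.2) and ended near (0.8, 4.0).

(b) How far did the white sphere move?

3.0

The white sphere moved from about (8.4, 1.1) to (5.9, 2.8), a distance of √(2.5² + 1.7²) ≈ 3.0.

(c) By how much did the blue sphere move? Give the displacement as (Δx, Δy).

(-0.7, -1.4)

The blue sphere was at about (14.6, 3.4) and moved to about (13.9, 2.0).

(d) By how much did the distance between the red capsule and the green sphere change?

+1.6

Before: roughly 11.3 units apart; after: 12.9. That's 1.6 units further apart.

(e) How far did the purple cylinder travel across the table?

1.4

The purple cylinder moved from about (10.1, 5.4) to (8.7, 5.1), a distance of √(1.4² + 0.3²) ≈ 1.4.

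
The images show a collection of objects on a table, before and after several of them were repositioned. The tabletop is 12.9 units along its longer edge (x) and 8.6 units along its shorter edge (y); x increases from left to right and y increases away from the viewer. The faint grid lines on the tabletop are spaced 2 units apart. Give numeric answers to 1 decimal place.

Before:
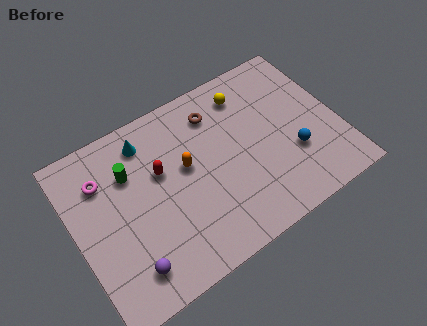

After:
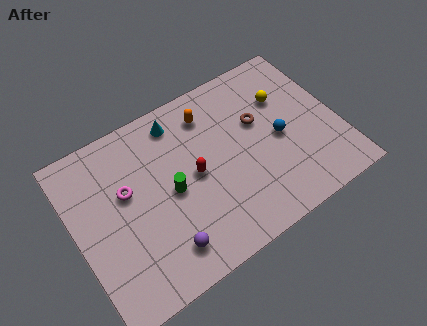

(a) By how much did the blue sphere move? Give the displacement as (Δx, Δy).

(-0.5, 1.1)

The blue sphere started near (10.5, 2.9) and ended near (10.0, 4.0).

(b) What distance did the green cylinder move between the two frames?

2.5

The green cylinder moved from about (2.9, 6.0) to (4.6, 4.1), a distance of √(1.7² + 1.9²) ≈ 2.5.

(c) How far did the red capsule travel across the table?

1.8

The red capsule was near (4.3, 5.3) before and (5.8, 4.3) after, so it travelled √(1.5² + 1.0²) ≈ 1.8 units.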